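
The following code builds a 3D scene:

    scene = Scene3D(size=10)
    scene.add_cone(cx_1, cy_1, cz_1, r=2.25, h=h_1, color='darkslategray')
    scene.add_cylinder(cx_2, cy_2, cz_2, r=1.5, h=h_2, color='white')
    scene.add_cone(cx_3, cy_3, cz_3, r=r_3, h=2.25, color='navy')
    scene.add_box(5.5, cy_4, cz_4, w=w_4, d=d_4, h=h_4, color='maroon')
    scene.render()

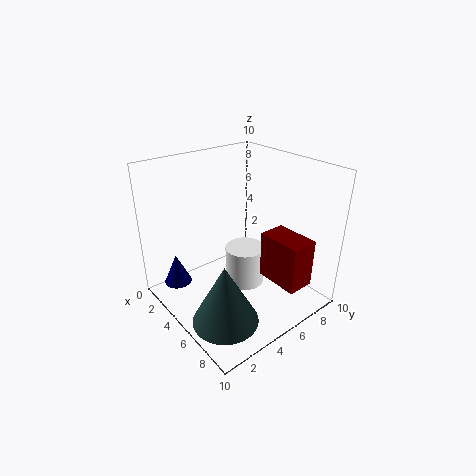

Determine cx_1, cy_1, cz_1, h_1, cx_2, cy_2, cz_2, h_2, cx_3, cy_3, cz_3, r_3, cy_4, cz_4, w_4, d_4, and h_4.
cx_1 = 6.75; cy_1 = 2.5; cz_1 = 0.25; h_1 = 4.25; cx_2 = 4; cy_2 = 6.5; cz_2 = 0.25; h_2 = 3; cx_3 = 1.75; cy_3 = 1.75; cz_3 = 1; r_3 = 1; cy_4 = 6.75; cz_4 = 1.5; w_4 = 3.25; d_4 = 2; h_4 = 3.5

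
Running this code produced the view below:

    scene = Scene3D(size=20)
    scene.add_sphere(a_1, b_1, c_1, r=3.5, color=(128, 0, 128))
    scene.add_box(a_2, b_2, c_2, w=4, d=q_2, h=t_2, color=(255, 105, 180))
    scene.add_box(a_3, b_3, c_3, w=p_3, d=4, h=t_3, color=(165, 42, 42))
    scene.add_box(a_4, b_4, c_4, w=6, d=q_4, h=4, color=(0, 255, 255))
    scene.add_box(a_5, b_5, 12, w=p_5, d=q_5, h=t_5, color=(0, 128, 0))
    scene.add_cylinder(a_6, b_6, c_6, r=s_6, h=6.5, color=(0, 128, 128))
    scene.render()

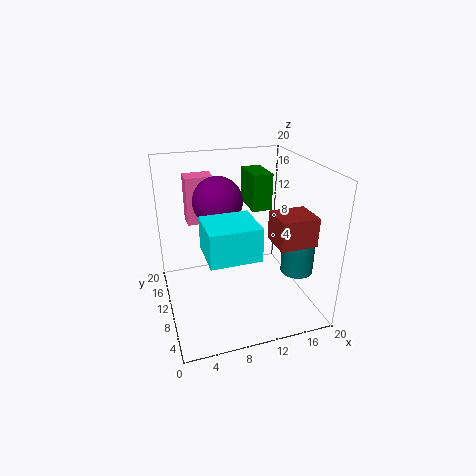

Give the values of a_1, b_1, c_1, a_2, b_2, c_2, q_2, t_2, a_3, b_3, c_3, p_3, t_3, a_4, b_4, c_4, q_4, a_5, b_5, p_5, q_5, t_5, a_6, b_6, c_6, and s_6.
a_1 = 8; b_1 = 13; c_1 = 14.5; a_2 = 4; b_2 = 15; c_2 = 10.5; q_2 = 3; t_2 = 7; a_3 = 12; b_3 = 0.5; c_3 = 12.5; p_3 = 4.5; t_3 = 3.5; a_4 = 4; b_4 = 1; c_4 = 11.5; q_4 = 5.5; a_5 = 13.5; b_5 = 13.5; p_5 = 3; q_5 = 5.5; t_5 = 5.5; a_6 = 15.5; b_6 = 3; c_6 = 8; s_6 = 2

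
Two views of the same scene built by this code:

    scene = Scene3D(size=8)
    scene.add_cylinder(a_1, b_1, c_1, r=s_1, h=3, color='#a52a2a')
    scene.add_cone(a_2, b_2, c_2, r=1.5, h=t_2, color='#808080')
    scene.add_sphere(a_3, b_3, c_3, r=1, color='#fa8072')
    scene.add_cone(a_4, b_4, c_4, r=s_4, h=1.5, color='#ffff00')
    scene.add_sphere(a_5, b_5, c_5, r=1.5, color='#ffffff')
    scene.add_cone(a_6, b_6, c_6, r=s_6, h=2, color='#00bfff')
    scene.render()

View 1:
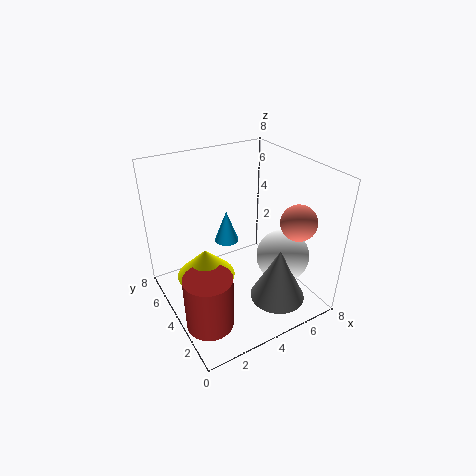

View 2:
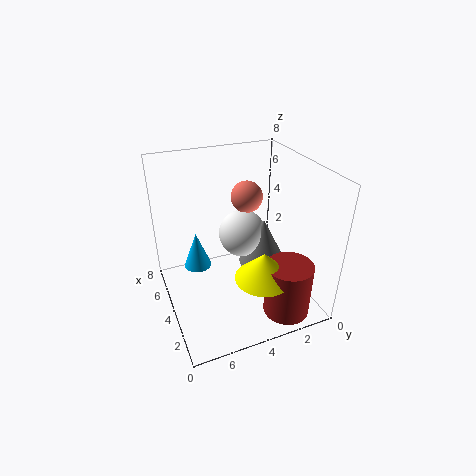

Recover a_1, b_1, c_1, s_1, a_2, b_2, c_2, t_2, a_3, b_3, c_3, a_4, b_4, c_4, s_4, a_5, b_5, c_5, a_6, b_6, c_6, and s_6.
a_1 = 1.25
b_1 = 2.25
c_1 = 0.5
s_1 = 1.25
a_2 = 5.25
b_2 = 1.75
c_2 = 1
t_2 = 3
a_3 = 6.75
b_3 = 2.25
c_3 = 5
a_4 = 1.75
b_4 = 3.5
c_4 = 2.75
s_4 = 1.5
a_5 = 6.25
b_5 = 2.75
c_5 = 2.75
a_6 = 4.5
b_6 = 6.25
c_6 = 2.5
s_6 = 0.75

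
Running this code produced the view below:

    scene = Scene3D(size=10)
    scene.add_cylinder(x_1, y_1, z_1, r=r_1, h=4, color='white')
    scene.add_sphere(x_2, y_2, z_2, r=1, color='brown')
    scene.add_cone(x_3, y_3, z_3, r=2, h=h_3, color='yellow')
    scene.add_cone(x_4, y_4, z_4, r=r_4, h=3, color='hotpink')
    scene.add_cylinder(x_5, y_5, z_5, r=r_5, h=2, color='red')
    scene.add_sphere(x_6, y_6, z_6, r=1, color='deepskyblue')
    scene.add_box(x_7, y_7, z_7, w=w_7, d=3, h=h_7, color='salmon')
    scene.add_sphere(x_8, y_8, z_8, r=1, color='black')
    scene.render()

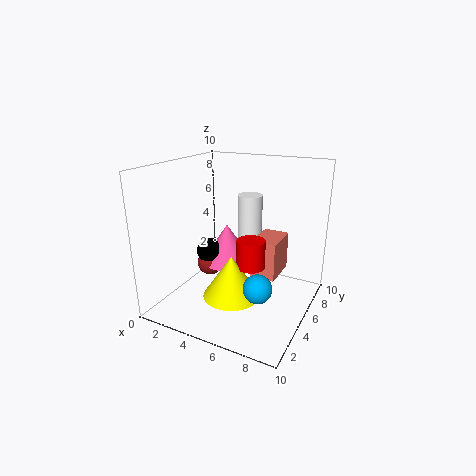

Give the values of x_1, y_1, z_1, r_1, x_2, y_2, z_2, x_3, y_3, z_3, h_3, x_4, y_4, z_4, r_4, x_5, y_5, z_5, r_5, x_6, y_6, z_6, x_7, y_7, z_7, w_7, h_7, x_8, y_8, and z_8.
x_1 = 4; y_1 = 9; z_1 = 3; r_1 = 1; x_2 = 2; y_2 = 6; z_2 = 2; x_3 = 5; y_3 = 4; z_3 = 1; h_3 = 3; x_4 = 3; y_4 = 7; z_4 = 2; r_4 = 2; x_5 = 6; y_5 = 5; z_5 = 3; r_5 = 1; x_6 = 7; y_6 = 4; z_6 = 2; x_7 = 5; y_7 = 7; z_7 = 1; w_7 = 2; h_7 = 3; x_8 = 2; y_8 = 6; z_8 = 3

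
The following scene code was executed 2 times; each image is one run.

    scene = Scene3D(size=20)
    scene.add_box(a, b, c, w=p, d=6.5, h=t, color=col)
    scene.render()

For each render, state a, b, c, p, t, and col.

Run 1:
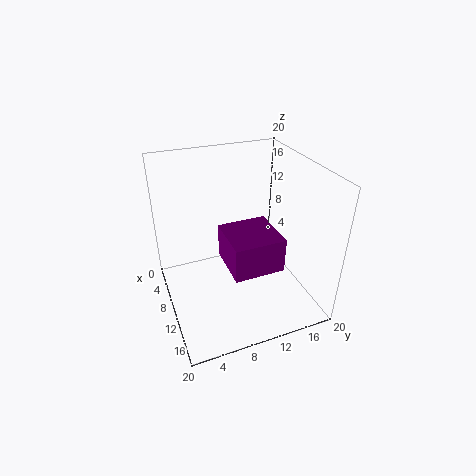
a = 10.5
b = 7
c = 8.5
p = 6.5
t = 4.5
col = 'purple'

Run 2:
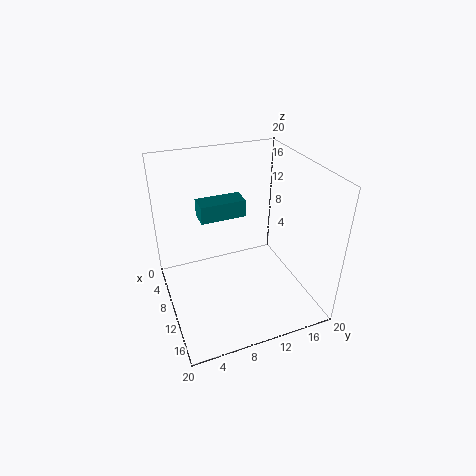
a = 5
b = 5.5
c = 12
p = 3
t = 2.5
col = 'teal'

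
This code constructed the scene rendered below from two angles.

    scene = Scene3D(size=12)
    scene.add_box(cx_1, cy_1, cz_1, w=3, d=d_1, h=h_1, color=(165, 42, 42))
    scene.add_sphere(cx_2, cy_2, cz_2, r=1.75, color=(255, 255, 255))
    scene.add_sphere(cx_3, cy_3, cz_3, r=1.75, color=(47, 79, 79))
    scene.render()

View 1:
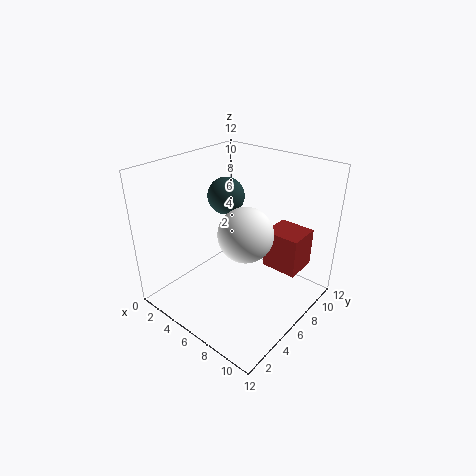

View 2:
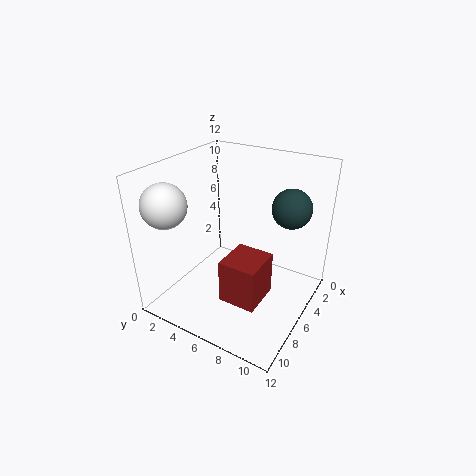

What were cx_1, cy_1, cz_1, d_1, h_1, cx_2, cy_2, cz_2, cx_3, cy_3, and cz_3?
cx_1 = 7.75, cy_1 = 7.25, cz_1 = 3.5, d_1 = 2.75, h_1 = 3.25, cx_2 = 10, cy_2 = 2, cz_2 = 9.5, cx_3 = 2, cy_3 = 9, cz_3 = 7.75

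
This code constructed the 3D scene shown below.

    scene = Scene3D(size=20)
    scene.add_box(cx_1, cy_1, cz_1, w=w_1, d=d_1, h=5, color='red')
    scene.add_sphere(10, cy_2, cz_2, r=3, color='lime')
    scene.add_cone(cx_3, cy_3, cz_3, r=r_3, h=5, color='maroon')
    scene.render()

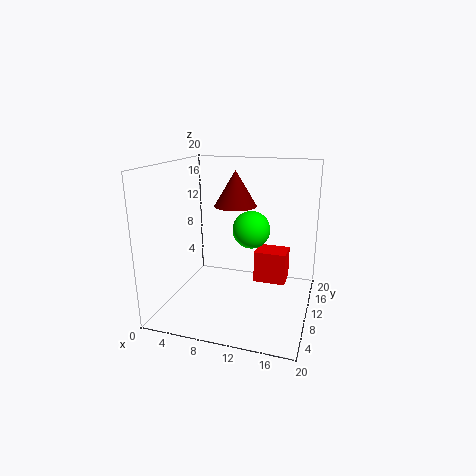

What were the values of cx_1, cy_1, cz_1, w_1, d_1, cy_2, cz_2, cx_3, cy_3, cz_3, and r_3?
cx_1 = 11
cy_1 = 15
cz_1 = 1
w_1 = 5
d_1 = 4
cy_2 = 17
cz_2 = 9
cx_3 = 9
cy_3 = 12
cz_3 = 14
r_3 = 3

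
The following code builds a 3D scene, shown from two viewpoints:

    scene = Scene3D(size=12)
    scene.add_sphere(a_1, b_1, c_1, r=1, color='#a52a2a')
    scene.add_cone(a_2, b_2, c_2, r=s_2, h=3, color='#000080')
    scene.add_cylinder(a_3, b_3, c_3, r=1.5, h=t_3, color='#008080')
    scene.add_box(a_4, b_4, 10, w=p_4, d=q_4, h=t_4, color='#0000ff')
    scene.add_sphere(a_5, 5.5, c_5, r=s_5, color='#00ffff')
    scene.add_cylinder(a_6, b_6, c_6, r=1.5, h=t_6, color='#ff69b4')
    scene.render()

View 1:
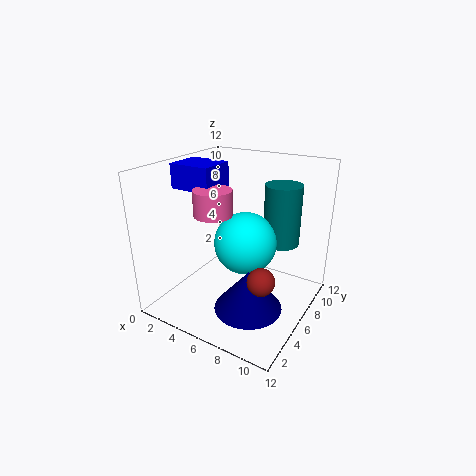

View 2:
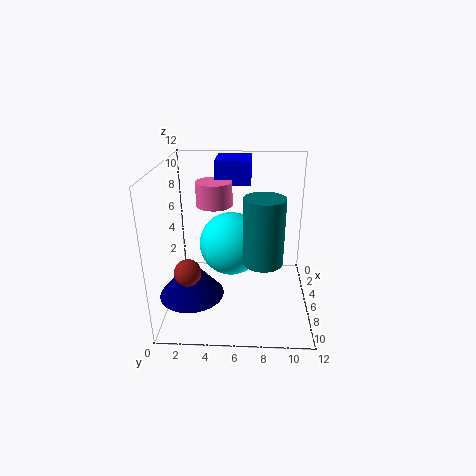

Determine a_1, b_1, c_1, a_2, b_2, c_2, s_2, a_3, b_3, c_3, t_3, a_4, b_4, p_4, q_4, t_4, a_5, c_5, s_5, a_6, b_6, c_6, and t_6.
a_1 = 10
b_1 = 2.5
c_1 = 5
a_2 = 9
b_2 = 2.5
c_2 = 2.5
s_2 = 2.5
a_3 = 9
b_3 = 8
c_3 = 5.5
t_3 = 5
a_4 = 1
b_4 = 4
p_4 = 3.5
q_4 = 3
t_4 = 2
a_5 = 7
c_5 = 6
s_5 = 2.5
a_6 = 5
b_6 = 4
c_6 = 8.5
t_6 = 2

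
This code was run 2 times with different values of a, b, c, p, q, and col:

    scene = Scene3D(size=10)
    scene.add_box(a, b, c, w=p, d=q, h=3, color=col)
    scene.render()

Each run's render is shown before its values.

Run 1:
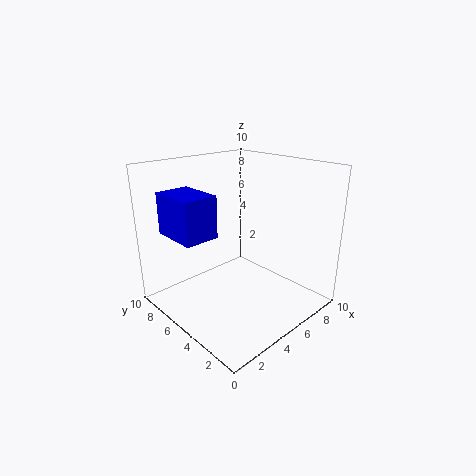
a = 1.5; b = 6; c = 5; p = 2.5; q = 3.5; col = 'blue'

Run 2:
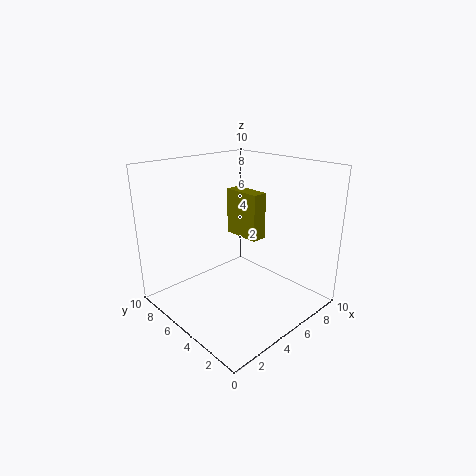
a = 4.5; b = 3; c = 5.5; p = 1; q = 2.5; col = 'olive'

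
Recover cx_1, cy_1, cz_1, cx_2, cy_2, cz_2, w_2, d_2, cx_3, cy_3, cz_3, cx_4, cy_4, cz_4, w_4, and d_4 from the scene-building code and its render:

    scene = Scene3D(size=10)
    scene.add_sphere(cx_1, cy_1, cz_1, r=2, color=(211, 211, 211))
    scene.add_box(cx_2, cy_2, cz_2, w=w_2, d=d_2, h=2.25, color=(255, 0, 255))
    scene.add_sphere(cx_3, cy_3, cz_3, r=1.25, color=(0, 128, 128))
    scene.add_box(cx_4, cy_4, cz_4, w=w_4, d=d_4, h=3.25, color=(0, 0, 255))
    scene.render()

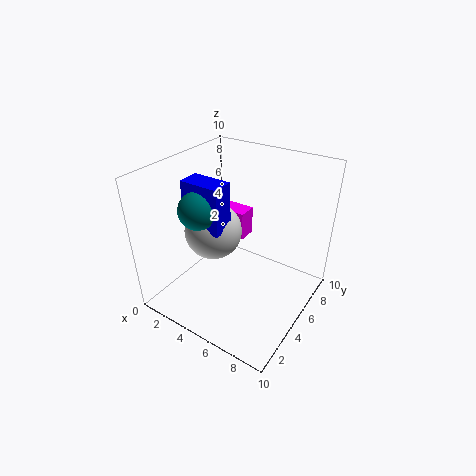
cx_1 = 3.25; cy_1 = 4.5; cz_1 = 5.25; cx_2 = 1; cy_2 = 7.5; cz_2 = 3; w_2 = 2.75; d_2 = 1.5; cx_3 = 3.25; cy_3 = 3; cz_3 = 7.5; cx_4 = 2; cy_4 = 3; cz_4 = 6; w_4 = 2.75; d_4 = 1.5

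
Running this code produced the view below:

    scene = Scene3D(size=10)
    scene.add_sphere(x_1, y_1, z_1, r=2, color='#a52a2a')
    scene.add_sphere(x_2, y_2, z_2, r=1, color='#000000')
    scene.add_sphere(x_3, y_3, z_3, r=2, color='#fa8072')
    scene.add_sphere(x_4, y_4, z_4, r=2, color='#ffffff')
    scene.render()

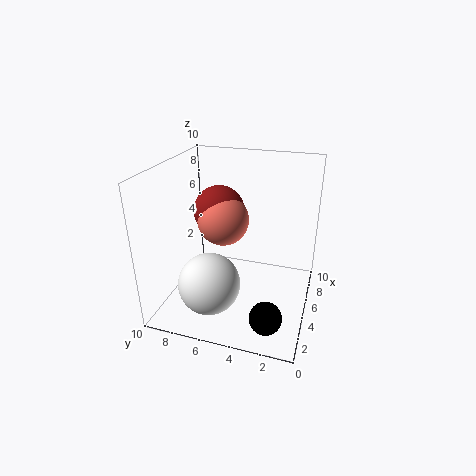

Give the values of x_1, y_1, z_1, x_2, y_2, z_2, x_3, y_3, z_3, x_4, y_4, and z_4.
x_1 = 8
y_1 = 7.5
z_1 = 5.5
x_2 = 1
y_2 = 2
z_2 = 2
x_3 = 7.5
y_3 = 7
z_3 = 5
x_4 = 2
y_4 = 6
z_4 = 3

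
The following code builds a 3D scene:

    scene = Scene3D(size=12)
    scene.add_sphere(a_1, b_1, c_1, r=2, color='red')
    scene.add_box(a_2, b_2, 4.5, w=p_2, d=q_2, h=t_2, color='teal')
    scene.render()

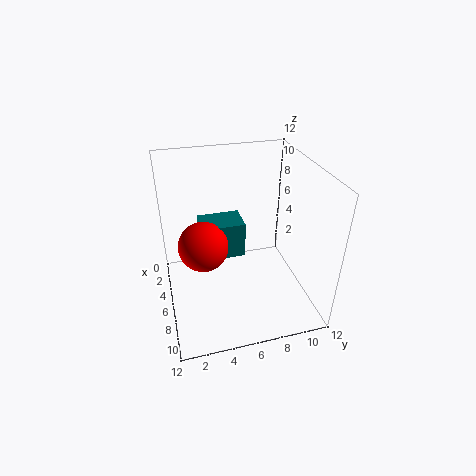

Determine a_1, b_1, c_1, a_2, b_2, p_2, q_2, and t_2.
a_1 = 6.5; b_1 = 3; c_1 = 6; a_2 = 4; b_2 = 3; p_2 = 2.5; q_2 = 3.5; t_2 = 3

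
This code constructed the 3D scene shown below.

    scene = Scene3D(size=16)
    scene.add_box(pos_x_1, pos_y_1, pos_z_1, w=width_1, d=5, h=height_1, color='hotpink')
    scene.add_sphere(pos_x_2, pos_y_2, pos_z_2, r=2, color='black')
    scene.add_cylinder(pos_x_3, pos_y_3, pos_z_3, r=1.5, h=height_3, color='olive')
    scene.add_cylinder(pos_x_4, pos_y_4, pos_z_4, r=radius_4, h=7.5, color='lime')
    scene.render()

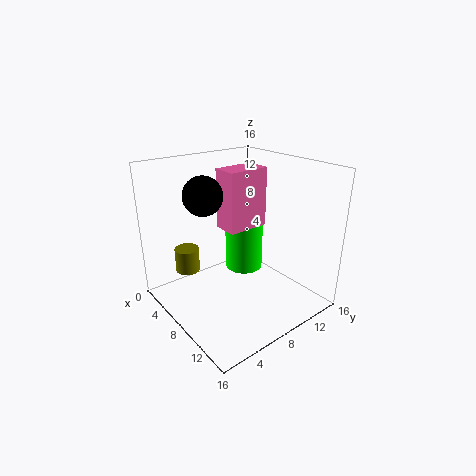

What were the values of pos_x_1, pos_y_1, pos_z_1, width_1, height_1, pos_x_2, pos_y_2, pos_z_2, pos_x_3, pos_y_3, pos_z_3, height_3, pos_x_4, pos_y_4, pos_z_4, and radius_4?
pos_x_1 = 4, pos_y_1 = 8, pos_z_1 = 8, width_1 = 3, height_1 = 7, pos_x_2 = 7.5, pos_y_2 = 4, pos_z_2 = 13.5, pos_x_3 = 1.5, pos_y_3 = 5, pos_z_3 = 2, height_3 = 3, pos_x_4 = 3, pos_y_4 = 13, pos_z_4 = 0.5, radius_4 = 2.5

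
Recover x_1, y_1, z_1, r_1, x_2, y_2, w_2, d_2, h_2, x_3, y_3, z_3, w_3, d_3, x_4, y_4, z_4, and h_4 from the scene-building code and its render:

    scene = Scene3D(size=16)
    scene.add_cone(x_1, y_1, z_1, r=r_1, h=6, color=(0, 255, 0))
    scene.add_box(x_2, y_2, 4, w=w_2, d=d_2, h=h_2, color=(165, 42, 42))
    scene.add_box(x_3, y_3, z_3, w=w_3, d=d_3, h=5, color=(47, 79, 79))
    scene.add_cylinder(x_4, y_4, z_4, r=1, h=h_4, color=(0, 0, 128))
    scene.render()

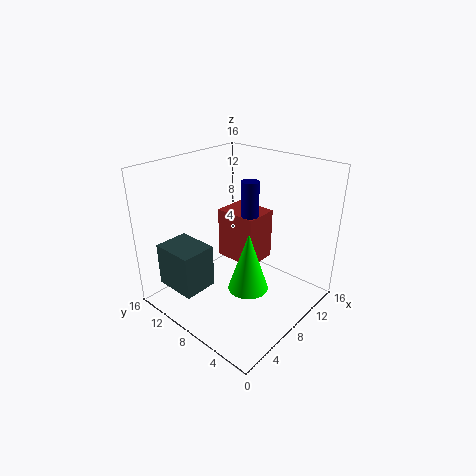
x_1 = 5; y_1 = 4; z_1 = 5; r_1 = 2; x_2 = 9; y_2 = 7; w_2 = 4; d_2 = 5; h_2 = 6; x_3 = 2; y_3 = 10; z_3 = 2; w_3 = 4; d_3 = 5; x_4 = 10; y_4 = 8; z_4 = 9; h_4 = 5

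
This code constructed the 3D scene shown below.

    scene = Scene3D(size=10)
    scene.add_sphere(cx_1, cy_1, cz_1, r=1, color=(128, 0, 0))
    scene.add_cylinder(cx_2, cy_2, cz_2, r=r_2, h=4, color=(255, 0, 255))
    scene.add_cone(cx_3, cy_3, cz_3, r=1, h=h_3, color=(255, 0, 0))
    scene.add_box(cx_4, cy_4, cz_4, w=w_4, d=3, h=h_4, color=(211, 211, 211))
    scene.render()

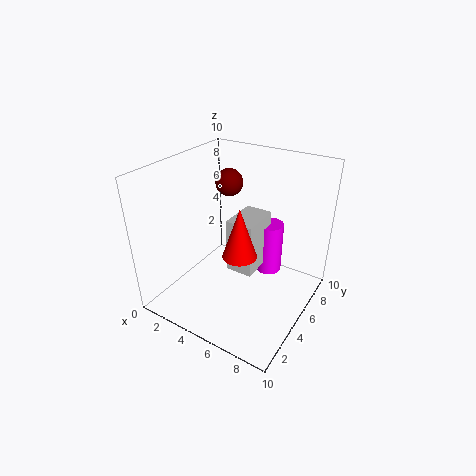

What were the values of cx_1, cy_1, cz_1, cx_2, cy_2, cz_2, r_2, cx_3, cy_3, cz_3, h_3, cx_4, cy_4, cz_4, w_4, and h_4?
cx_1 = 3, cy_1 = 7, cz_1 = 8, cx_2 = 6, cy_2 = 8, cz_2 = 1, r_2 = 1, cx_3 = 7, cy_3 = 2, cz_3 = 6, h_3 = 3, cx_4 = 4, cy_4 = 5, cz_4 = 2, w_4 = 2, h_4 = 4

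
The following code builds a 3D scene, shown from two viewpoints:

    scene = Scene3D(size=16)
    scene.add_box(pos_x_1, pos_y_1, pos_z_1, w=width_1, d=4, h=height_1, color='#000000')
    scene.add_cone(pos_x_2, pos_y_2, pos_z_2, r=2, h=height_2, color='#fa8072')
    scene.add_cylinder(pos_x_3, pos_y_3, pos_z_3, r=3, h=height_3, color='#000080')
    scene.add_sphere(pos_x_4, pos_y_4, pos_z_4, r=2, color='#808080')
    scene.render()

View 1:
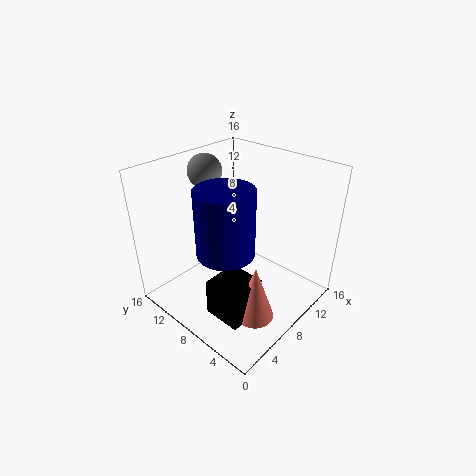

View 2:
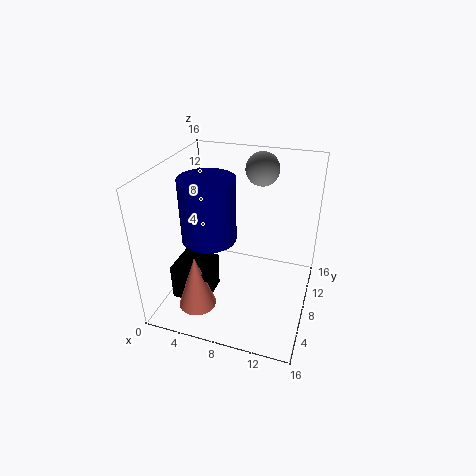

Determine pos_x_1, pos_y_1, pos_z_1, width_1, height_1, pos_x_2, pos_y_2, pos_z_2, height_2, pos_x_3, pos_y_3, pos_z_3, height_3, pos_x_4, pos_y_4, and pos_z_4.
pos_x_1 = 2
pos_y_1 = 3
pos_z_1 = 2
width_1 = 4
height_1 = 4
pos_x_2 = 5
pos_y_2 = 3
pos_z_2 = 2
height_2 = 6
pos_x_3 = 5
pos_y_3 = 7
pos_z_3 = 8
height_3 = 7
pos_x_4 = 9
pos_y_4 = 14
pos_z_4 = 14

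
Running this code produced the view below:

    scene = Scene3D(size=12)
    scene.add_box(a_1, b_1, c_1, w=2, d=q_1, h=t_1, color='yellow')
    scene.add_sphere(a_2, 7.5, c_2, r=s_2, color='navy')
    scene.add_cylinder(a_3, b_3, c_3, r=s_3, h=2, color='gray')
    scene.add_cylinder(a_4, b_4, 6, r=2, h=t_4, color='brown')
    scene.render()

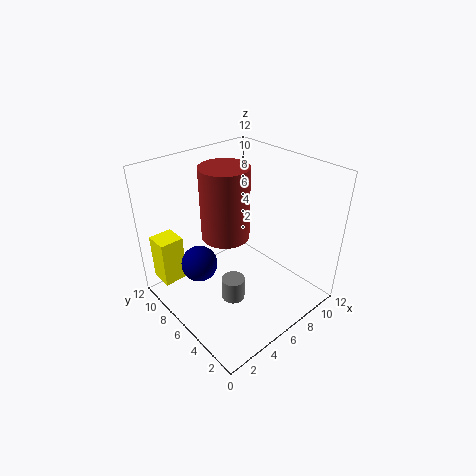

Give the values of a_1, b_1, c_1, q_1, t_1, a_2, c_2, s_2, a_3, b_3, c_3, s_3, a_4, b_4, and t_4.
a_1 = 0.5, b_1 = 9, c_1 = 2, q_1 = 2, t_1 = 4, a_2 = 3, c_2 = 4, s_2 = 1.5, a_3 = 5, b_3 = 5.5, c_3 = 0.5, s_3 = 1, a_4 = 5.5, b_4 = 7, t_4 = 6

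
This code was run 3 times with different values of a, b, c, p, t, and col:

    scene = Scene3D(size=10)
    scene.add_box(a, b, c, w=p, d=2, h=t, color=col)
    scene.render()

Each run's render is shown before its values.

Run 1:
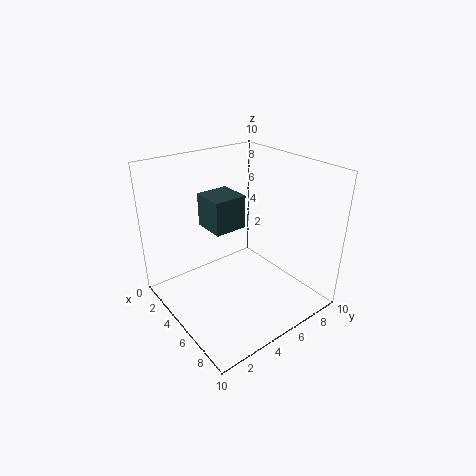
a = 5
b = 2
c = 7
p = 2
t = 2
col = 'darkslategray'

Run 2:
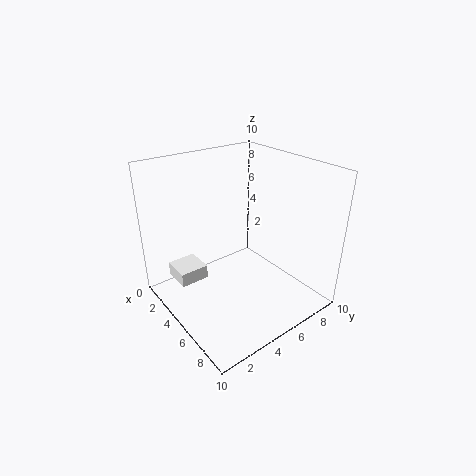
a = 2
b = 1
c = 2
p = 2
t = 1
col = 'white'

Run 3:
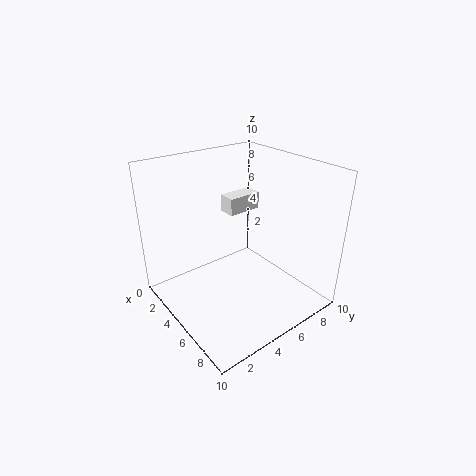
a = 6
b = 3
c = 8
p = 1
t = 1
col = 'white'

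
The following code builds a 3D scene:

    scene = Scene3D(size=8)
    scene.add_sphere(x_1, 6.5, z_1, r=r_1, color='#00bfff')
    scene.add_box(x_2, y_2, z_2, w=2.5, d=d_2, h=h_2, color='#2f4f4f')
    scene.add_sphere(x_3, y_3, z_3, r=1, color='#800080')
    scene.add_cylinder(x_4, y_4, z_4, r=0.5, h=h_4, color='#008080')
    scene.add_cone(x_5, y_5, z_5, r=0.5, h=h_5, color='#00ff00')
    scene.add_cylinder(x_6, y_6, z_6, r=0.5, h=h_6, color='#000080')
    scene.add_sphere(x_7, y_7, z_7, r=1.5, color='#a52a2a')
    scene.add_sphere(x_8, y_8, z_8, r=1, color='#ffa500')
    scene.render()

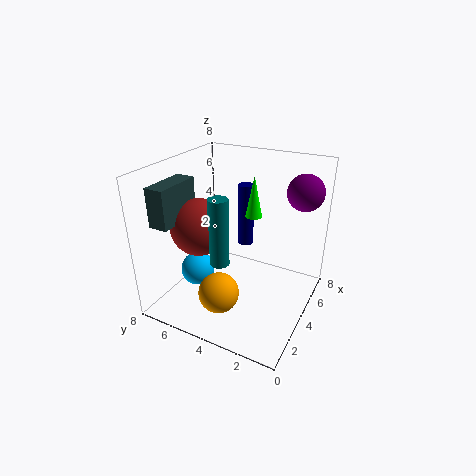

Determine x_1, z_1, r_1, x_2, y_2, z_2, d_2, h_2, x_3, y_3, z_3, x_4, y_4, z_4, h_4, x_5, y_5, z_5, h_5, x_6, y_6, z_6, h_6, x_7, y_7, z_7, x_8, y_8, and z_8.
x_1 = 3.5, z_1 = 1.5, r_1 = 1, x_2 = 0.5, y_2 = 6, z_2 = 5.5, d_2 = 1, h_2 = 2, x_3 = 6, y_3 = 1, z_3 = 6.5, x_4 = 2, y_4 = 4, z_4 = 3.5, h_4 = 3.5, x_5 = 6, y_5 = 4, z_5 = 4.5, h_5 = 2.5, x_6 = 7, y_6 = 5, z_6 = 2, h_6 = 4, x_7 = 2.5, y_7 = 5.5, z_7 = 5, x_8 = 1, y_8 = 3.5, z_8 = 2.5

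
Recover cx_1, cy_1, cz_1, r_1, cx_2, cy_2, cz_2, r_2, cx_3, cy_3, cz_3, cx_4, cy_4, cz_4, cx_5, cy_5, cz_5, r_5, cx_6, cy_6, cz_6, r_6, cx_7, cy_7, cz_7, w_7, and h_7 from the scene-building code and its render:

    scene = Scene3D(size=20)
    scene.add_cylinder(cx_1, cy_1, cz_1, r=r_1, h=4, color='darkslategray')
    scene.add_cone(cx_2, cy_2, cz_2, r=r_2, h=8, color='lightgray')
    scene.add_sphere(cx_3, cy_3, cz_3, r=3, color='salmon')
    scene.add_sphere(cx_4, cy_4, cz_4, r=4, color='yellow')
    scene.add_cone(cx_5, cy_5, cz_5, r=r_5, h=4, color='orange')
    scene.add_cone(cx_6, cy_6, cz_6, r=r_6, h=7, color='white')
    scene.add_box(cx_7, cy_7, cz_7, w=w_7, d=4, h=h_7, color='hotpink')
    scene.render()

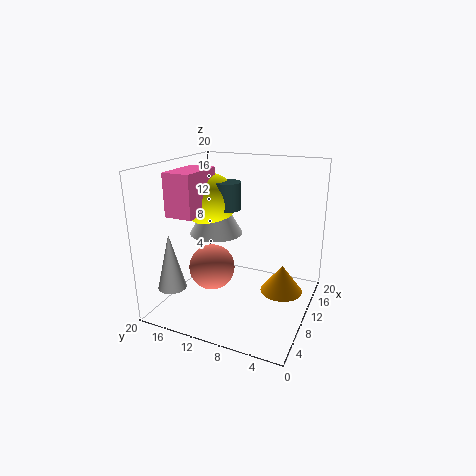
cx_1 = 13
cy_1 = 13
cz_1 = 13
r_1 = 2
cx_2 = 5
cy_2 = 18
cz_2 = 3
r_2 = 2
cx_3 = 6
cy_3 = 12
cz_3 = 7
cx_4 = 13
cy_4 = 16
cz_4 = 14
cx_5 = 12
cy_5 = 4
cz_5 = 2
r_5 = 3
cx_6 = 13
cy_6 = 15
cz_6 = 9
r_6 = 4
cx_7 = 6
cy_7 = 15
cz_7 = 13
w_7 = 7
h_7 = 6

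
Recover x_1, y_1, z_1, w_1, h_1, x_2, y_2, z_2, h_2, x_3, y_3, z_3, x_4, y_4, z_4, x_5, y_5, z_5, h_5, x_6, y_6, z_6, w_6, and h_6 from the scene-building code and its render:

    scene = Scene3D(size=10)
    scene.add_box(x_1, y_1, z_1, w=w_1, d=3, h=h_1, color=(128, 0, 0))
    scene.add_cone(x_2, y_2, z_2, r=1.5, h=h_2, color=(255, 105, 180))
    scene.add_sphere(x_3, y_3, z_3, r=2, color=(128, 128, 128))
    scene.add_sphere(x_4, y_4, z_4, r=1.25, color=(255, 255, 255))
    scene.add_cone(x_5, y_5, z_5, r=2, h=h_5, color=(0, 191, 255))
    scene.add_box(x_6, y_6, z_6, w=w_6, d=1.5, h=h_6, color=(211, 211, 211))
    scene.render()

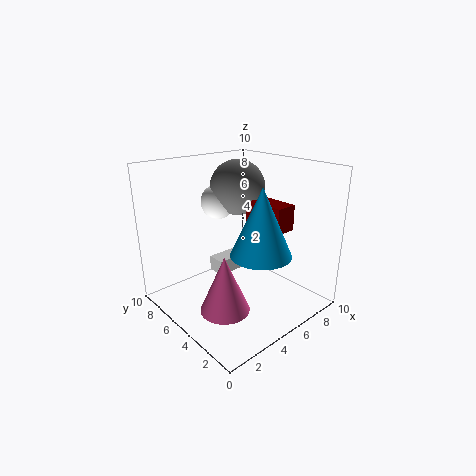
x_1 = 6, y_1 = 2.25, z_1 = 5.75, w_1 = 1.5, h_1 = 1.75, x_2 = 1.75, y_2 = 2.5, z_2 = 2, h_2 = 3.5, x_3 = 6.5, y_3 = 6.75, z_3 = 8, x_4 = 5.25, y_4 = 7.5, z_4 = 7, x_5 = 5, y_5 = 2.75, z_5 = 4.5, h_5 = 4.5, x_6 = 6, y_6 = 8.25, z_6 = 0.25, w_6 = 3, h_6 = 1.25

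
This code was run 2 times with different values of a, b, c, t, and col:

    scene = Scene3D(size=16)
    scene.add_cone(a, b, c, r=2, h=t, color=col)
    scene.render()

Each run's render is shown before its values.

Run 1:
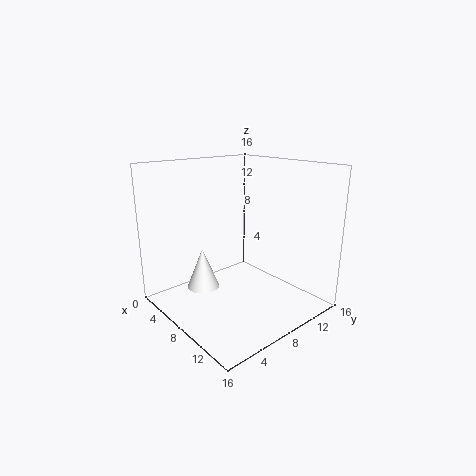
a = 3; b = 6.5; c = 0.5; t = 5; col = 'white'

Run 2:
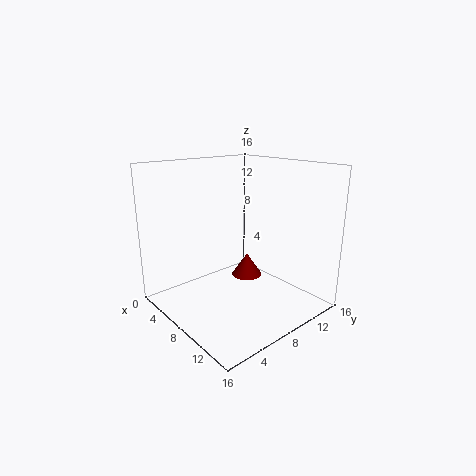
a = 4; b = 13; c = 0.5; t = 3; col = 'maroon'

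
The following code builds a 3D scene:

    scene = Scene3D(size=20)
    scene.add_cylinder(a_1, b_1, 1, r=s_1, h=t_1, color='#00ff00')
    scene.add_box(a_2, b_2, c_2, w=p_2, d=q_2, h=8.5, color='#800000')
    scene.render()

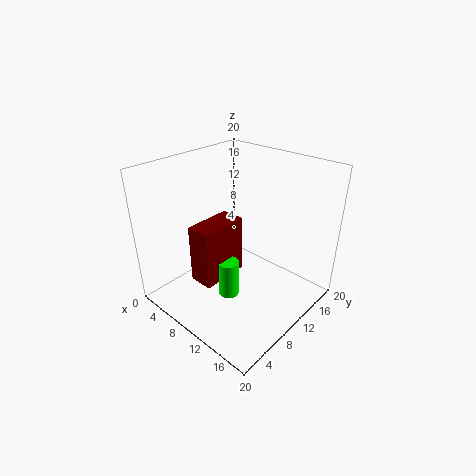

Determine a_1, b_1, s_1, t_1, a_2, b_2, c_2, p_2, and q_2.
a_1 = 9.5, b_1 = 8.5, s_1 = 1.5, t_1 = 5.5, a_2 = 5.5, b_2 = 5, c_2 = 3.5, p_2 = 3.5, q_2 = 7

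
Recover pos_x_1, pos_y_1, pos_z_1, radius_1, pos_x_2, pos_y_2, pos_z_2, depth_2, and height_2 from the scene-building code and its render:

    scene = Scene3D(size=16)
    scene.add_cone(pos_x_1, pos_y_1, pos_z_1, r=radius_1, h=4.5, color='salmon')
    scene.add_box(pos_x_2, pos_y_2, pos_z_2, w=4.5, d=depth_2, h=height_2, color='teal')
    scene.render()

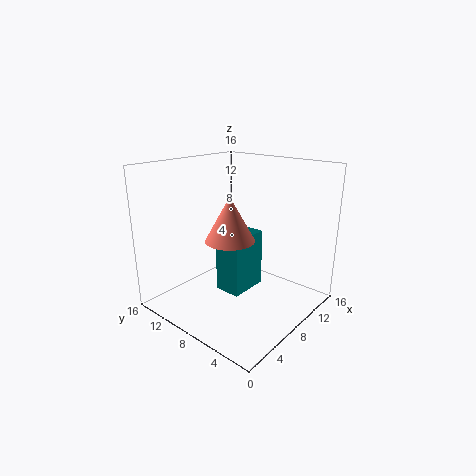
pos_x_1 = 5, pos_y_1 = 6.5, pos_z_1 = 9, radius_1 = 2.5, pos_x_2 = 6, pos_y_2 = 6.5, pos_z_2 = 2, depth_2 = 3, height_2 = 6.5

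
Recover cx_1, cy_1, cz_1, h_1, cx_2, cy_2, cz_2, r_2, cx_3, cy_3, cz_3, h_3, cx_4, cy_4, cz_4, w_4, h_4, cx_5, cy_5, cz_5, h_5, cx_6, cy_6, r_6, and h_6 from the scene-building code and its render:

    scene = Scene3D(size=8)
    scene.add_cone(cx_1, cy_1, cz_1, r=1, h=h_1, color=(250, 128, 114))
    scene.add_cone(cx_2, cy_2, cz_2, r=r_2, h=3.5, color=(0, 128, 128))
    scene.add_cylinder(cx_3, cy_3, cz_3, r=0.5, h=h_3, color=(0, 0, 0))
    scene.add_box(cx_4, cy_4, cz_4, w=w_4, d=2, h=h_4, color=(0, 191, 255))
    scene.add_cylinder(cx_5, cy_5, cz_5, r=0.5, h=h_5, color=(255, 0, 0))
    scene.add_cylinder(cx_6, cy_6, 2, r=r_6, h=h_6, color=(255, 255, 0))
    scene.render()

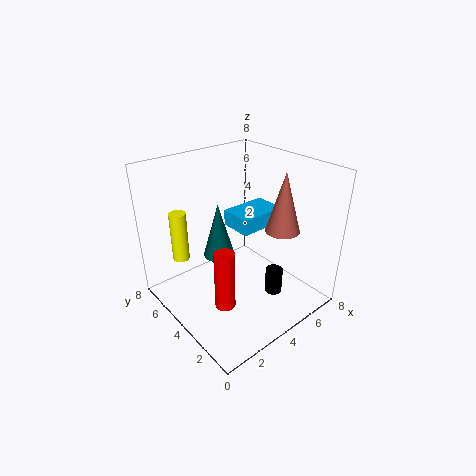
cx_1 = 6.5, cy_1 = 3, cz_1 = 4, h_1 = 3.5, cx_2 = 4.5, cy_2 = 6.5, cz_2 = 1.5, r_2 = 1, cx_3 = 5.5, cy_3 = 2.5, cz_3 = 0.5, h_3 = 1.5, cx_4 = 5, cy_4 = 4.5, cz_4 = 3.5, w_4 = 3, h_4 = 1, cx_5 = 1.5, cy_5 = 2, cz_5 = 2, h_5 = 3, cx_6 = 2, cy_6 = 7, r_6 = 0.5, h_6 = 3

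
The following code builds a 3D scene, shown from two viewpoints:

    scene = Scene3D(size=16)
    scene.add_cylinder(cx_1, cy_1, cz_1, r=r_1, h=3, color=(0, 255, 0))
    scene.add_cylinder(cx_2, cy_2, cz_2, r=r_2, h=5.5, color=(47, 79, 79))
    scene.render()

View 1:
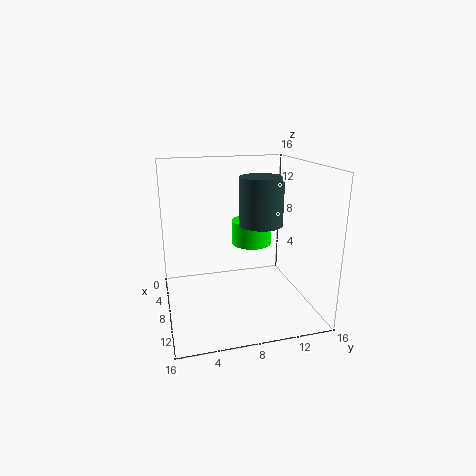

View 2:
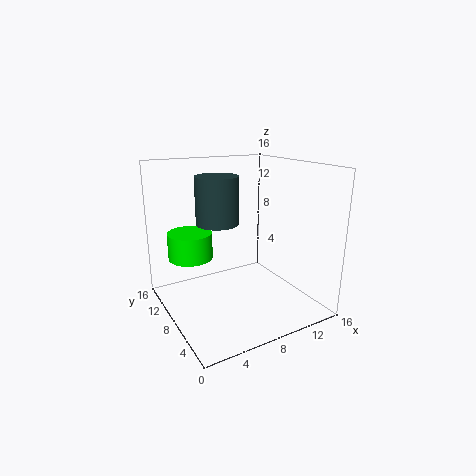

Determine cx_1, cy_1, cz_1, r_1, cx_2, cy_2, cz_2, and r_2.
cx_1 = 3.5, cy_1 = 11, cz_1 = 5.5, r_1 = 2.5, cx_2 = 7, cy_2 = 11, cz_2 = 9, r_2 = 2.5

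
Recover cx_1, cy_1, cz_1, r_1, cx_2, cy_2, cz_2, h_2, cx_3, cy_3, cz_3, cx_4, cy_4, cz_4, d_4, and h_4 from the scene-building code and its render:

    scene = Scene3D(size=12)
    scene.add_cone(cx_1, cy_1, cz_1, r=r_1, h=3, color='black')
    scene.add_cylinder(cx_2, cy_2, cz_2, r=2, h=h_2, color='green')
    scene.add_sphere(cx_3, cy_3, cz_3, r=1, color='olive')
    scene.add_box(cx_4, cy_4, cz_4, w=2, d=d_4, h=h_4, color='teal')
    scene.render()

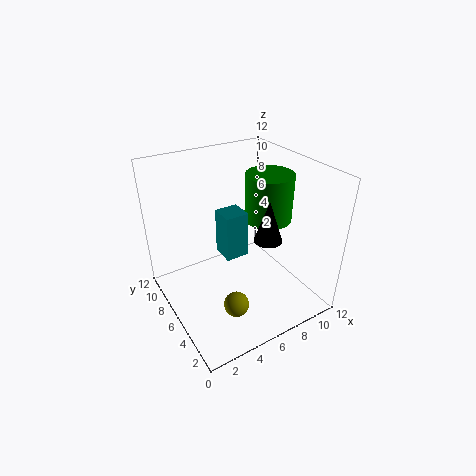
cx_1 = 6; cy_1 = 2; cz_1 = 8; r_1 = 1; cx_2 = 9; cy_2 = 6; cz_2 = 7; h_2 = 4; cx_3 = 4; cy_3 = 3; cz_3 = 2; cx_4 = 5; cy_4 = 6; cz_4 = 4; d_4 = 2; h_4 = 4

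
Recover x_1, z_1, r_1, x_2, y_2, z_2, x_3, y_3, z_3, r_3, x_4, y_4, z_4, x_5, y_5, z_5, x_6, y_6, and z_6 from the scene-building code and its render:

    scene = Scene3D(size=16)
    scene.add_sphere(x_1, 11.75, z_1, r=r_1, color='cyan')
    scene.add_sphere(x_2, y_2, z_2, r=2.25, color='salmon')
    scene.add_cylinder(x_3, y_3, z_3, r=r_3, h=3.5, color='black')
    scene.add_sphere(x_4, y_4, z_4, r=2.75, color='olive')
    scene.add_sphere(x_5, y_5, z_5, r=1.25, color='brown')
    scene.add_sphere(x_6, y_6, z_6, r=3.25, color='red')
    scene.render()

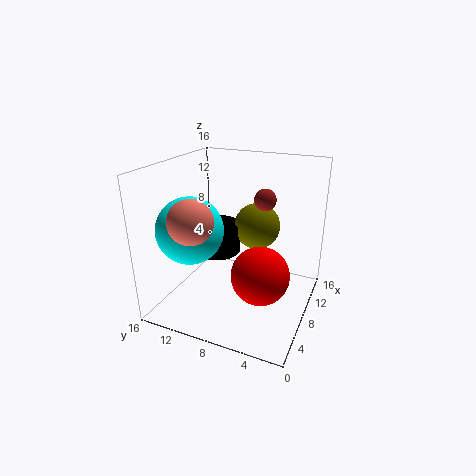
x_1 = 4.25
z_1 = 9.75
r_1 = 3.5
x_2 = 2.5
y_2 = 10.5
z_2 = 11.5
x_3 = 9.75
y_3 = 11.5
z_3 = 5
r_3 = 2.75
x_4 = 12
y_4 = 7.25
z_4 = 8
x_5 = 11
y_5 = 6
z_5 = 11.75
x_6 = 7.25
y_6 = 5
z_6 = 4.25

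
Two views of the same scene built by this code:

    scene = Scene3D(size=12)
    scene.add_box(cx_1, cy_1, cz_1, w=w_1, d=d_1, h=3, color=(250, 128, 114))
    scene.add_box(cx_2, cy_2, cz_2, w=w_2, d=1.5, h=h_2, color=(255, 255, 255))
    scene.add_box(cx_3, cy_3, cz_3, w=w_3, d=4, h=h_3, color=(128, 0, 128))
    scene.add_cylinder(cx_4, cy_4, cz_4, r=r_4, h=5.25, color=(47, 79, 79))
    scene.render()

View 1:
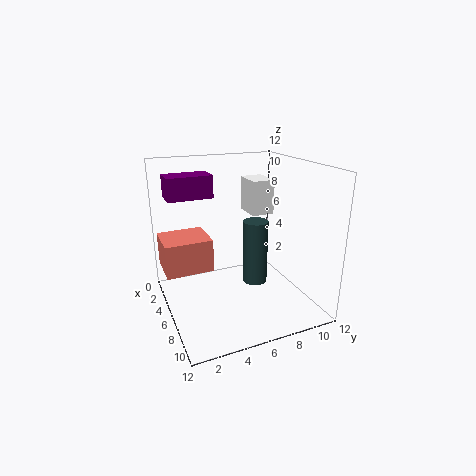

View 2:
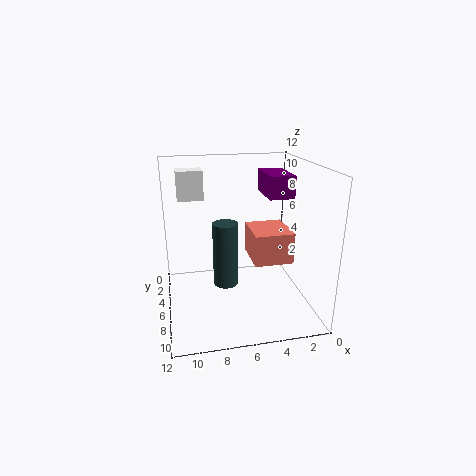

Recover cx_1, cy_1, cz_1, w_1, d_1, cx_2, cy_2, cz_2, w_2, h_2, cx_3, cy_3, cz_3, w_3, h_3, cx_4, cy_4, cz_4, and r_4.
cx_1 = 0.25
cy_1 = 0.25
cz_1 = 2.25
w_1 = 3.75
d_1 = 4.25
cx_2 = 8.75
cy_2 = 5
cz_2 = 9.5
w_2 = 2
h_2 = 2.25
cx_3 = 0.75
cy_3 = 1
cz_3 = 8.75
w_3 = 2.25
h_3 = 2
cx_4 = 7.25
cy_4 = 7
cz_4 = 2.5
r_4 = 1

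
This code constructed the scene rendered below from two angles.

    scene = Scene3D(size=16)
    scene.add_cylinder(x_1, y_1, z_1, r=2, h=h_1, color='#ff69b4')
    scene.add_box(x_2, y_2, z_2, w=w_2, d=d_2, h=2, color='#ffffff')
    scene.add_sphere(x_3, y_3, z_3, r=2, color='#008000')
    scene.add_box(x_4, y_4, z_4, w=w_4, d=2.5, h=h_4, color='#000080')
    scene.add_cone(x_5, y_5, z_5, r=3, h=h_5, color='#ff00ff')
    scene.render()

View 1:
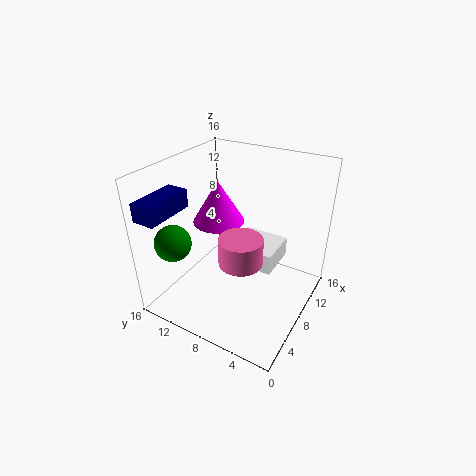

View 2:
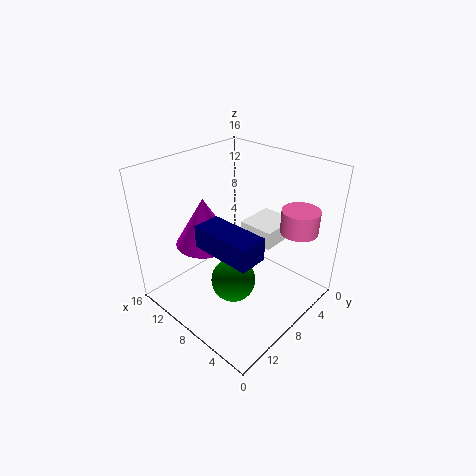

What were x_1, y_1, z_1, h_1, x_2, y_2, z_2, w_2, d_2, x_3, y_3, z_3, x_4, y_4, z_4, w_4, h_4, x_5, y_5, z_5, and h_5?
x_1 = 2.5; y_1 = 4.5; z_1 = 9.5; h_1 = 2.5; x_2 = 4.5; y_2 = 2.5; z_2 = 7.5; w_2 = 4; d_2 = 4.5; x_3 = 3.5; y_3 = 13.5; z_3 = 8; x_4 = 0.5; y_4 = 13; z_4 = 11.5; w_4 = 5.5; h_4 = 2; x_5 = 9.5; y_5 = 11.5; z_5 = 8.5; h_5 = 5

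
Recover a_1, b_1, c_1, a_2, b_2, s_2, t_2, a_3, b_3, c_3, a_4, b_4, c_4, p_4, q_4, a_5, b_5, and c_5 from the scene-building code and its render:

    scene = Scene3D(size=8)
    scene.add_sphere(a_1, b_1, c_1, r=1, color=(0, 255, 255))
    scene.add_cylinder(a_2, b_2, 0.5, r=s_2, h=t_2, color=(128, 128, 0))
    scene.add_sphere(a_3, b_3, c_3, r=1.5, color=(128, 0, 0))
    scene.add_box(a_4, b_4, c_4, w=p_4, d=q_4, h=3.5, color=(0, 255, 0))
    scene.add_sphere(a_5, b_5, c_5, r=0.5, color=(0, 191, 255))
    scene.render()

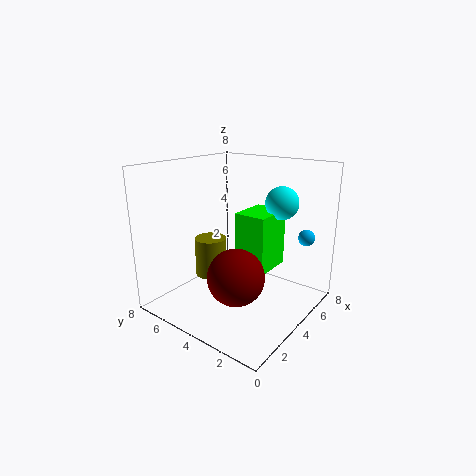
a_1 = 7, b_1 = 3, c_1 = 5.5, a_2 = 5, b_2 = 7, s_2 = 1, t_2 = 2.5, a_3 = 2.5, b_3 = 3, c_3 = 2.5, a_4 = 5, b_4 = 3, c_4 = 1.5, p_4 = 2.5, q_4 = 2, a_5 = 7.5, b_5 = 1.5, c_5 = 3.5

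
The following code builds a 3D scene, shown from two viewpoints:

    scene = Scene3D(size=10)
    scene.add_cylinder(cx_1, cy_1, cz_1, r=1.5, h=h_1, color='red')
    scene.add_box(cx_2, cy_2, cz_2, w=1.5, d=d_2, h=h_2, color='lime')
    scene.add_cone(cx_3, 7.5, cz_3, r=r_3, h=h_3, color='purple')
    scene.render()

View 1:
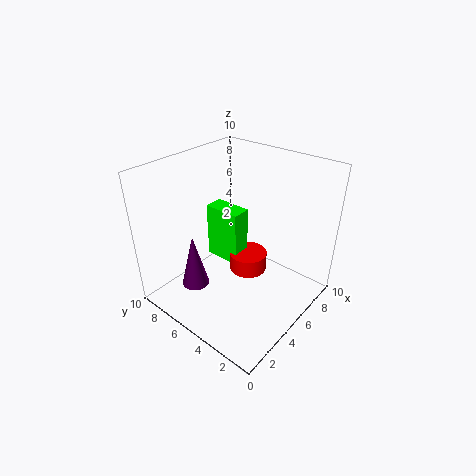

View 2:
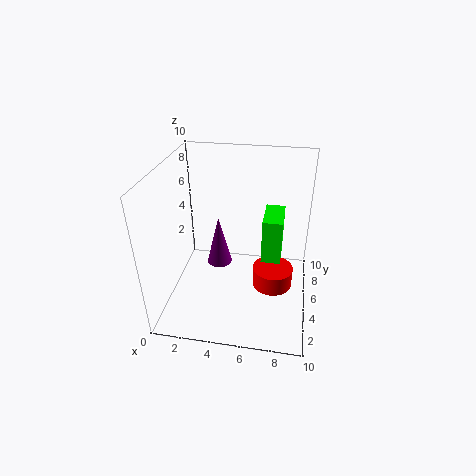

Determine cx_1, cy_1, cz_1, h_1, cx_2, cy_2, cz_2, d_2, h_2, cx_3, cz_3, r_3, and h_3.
cx_1 = 7.5, cy_1 = 6, cz_1 = 0.5, h_1 = 1.5, cx_2 = 6.5, cy_2 = 6.5, cz_2 = 1, d_2 = 3, h_2 = 4.5, cx_3 = 3, cz_3 = 1, r_3 = 1, h_3 = 4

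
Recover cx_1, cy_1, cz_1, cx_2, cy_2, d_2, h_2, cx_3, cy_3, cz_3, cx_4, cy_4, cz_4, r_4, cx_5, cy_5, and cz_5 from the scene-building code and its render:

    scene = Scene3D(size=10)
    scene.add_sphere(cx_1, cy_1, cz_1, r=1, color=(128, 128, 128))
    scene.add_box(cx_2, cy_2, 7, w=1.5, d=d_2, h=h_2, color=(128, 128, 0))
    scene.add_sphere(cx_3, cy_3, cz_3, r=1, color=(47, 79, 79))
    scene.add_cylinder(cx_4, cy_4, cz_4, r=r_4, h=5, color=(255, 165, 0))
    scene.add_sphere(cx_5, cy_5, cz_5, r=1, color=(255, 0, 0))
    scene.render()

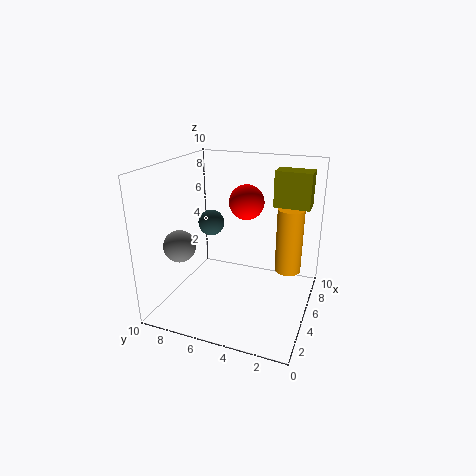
cx_1 = 1.5
cy_1 = 7.5
cz_1 = 5.5
cx_2 = 6.5
cy_2 = 0.5
d_2 = 2.5
h_2 = 2.5
cx_3 = 7
cy_3 = 8
cz_3 = 5
cx_4 = 8
cy_4 = 2
cz_4 = 1.5
r_4 = 1
cx_5 = 2.5
cy_5 = 3.5
cz_5 = 8.5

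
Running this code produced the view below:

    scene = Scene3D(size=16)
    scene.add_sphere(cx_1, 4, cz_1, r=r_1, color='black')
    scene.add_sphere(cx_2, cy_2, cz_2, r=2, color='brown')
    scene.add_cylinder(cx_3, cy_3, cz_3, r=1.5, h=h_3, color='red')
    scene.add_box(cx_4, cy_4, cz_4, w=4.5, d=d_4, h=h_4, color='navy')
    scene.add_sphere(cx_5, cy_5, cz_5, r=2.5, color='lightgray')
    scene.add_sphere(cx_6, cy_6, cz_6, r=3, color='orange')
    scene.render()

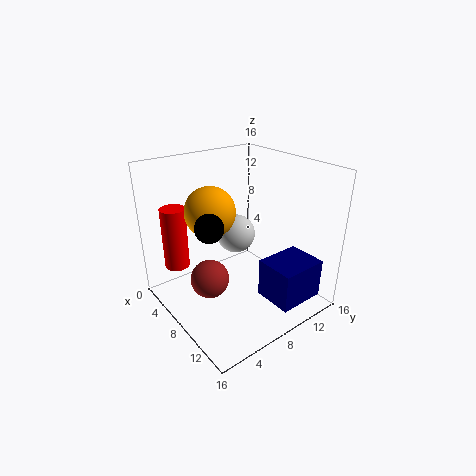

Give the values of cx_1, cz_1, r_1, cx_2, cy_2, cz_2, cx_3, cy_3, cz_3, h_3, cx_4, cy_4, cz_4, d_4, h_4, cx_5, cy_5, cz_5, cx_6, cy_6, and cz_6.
cx_1 = 8.5
cz_1 = 10.5
r_1 = 1.5
cx_2 = 9
cy_2 = 3.5
cz_2 = 5
cx_3 = 1.5
cy_3 = 3.5
cz_3 = 3
h_3 = 7.5
cx_4 = 10
cy_4 = 9.5
cz_4 = 1
d_4 = 5.5
h_4 = 4.5
cx_5 = 3
cy_5 = 11.5
cz_5 = 5.5
cx_6 = 4
cy_6 = 7
cz_6 = 10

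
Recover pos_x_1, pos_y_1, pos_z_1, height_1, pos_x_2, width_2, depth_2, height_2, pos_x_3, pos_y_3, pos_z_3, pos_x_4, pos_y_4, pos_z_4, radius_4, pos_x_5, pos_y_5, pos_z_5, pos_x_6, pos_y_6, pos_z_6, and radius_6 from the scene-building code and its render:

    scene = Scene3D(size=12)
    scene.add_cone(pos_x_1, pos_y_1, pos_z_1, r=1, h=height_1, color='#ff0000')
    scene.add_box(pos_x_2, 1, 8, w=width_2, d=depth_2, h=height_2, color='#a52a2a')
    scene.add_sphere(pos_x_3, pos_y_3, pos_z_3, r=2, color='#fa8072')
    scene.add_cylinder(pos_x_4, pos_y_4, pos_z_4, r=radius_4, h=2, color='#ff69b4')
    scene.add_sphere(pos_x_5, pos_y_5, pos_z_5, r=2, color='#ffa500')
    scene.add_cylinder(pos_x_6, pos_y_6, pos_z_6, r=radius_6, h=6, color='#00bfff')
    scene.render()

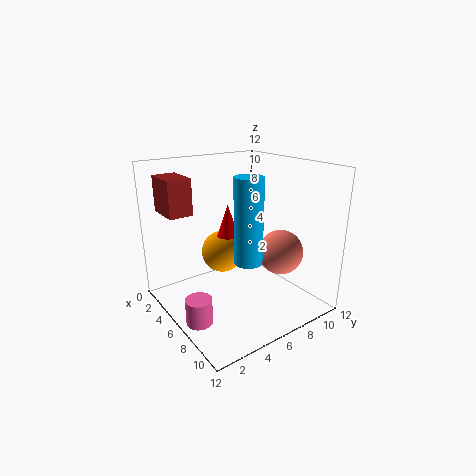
pos_x_1 = 3
pos_y_1 = 7
pos_z_1 = 5
height_1 = 3
pos_x_2 = 1
width_2 = 3
depth_2 = 2
height_2 = 3
pos_x_3 = 7
pos_y_3 = 10
pos_z_3 = 4
pos_x_4 = 8
pos_y_4 = 1
pos_z_4 = 1
radius_4 = 1
pos_x_5 = 2
pos_y_5 = 7
pos_z_5 = 3
pos_x_6 = 10
pos_y_6 = 4
pos_z_6 = 6
radius_6 = 1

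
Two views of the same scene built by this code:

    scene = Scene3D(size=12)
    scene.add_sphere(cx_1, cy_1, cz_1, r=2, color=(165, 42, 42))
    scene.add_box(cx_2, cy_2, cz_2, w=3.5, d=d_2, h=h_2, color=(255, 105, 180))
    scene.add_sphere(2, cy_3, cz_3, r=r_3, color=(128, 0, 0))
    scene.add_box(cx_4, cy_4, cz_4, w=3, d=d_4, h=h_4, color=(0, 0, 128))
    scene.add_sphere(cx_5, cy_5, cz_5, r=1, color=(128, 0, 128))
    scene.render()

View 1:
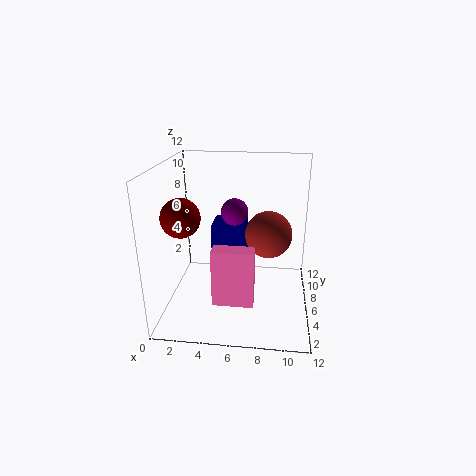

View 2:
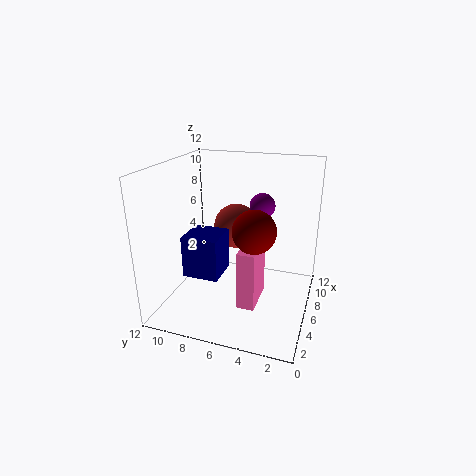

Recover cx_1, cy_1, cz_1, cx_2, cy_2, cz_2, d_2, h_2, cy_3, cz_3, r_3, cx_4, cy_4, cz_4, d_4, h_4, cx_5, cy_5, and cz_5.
cx_1 = 8.5, cy_1 = 7, cz_1 = 6, cx_2 = 4, cy_2 = 4, cz_2 = 0.5, d_2 = 1.5, h_2 = 5, cy_3 = 3.5, cz_3 = 8.5, r_3 = 1.5, cx_4 = 3.5, cy_4 = 7, cz_4 = 3, d_4 = 3, h_4 = 3.5, cx_5 = 6, cy_5 = 4, cz_5 = 9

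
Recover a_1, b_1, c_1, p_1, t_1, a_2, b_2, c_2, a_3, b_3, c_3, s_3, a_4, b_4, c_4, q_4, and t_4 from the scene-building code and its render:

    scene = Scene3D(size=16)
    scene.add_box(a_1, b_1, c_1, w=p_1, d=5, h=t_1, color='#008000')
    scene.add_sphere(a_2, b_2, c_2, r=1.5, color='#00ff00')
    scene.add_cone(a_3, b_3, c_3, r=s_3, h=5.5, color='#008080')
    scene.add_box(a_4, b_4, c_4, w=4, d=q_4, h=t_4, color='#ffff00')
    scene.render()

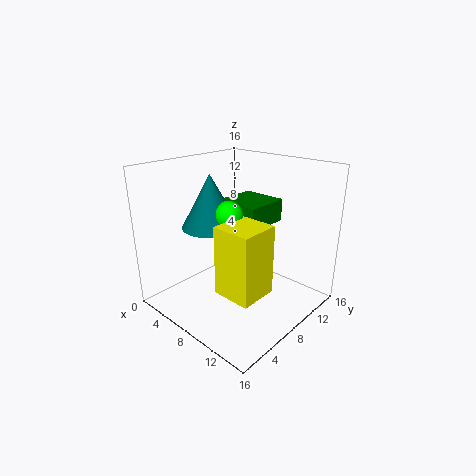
a_1 = 5.5, b_1 = 7.5, c_1 = 9.5, p_1 = 5, t_1 = 2.5, a_2 = 9, b_2 = 5.5, c_2 = 11.5, a_3 = 7, b_3 = 5, c_3 = 10, s_3 = 3, a_4 = 10, b_4 = 2.5, c_4 = 4.5, q_4 = 4, t_4 = 7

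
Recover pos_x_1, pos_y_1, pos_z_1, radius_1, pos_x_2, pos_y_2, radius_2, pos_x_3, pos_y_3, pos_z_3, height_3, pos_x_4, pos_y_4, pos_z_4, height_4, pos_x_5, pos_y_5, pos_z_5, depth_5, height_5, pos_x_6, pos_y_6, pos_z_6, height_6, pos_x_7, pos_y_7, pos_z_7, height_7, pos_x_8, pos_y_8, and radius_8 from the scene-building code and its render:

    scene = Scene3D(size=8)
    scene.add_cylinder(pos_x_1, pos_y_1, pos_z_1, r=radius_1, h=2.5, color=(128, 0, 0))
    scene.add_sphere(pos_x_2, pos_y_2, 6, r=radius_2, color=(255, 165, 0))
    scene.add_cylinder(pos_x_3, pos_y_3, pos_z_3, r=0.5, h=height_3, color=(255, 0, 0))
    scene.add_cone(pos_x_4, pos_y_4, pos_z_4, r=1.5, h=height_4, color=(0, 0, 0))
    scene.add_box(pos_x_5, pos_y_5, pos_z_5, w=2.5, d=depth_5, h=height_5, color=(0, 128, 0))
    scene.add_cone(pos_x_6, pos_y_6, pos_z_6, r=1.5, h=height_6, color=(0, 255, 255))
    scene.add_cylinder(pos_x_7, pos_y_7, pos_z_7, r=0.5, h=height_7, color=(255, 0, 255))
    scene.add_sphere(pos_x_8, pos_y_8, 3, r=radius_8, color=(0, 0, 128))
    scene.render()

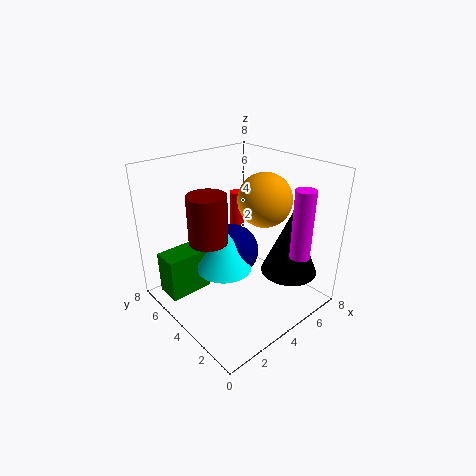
pos_x_1 = 2, pos_y_1 = 4, pos_z_1 = 4.5, radius_1 = 1, pos_x_2 = 5.5, pos_y_2 = 3.5, radius_2 = 1.5, pos_x_3 = 7, pos_y_3 = 7.5, pos_z_3 = 1, height_3 = 4, pos_x_4 = 5.5, pos_y_4 = 1.5, pos_z_4 = 2.5, height_4 = 3.5, pos_x_5 = 0.5, pos_y_5 = 5.5, pos_z_5 = 0.5, depth_5 = 1.5, height_5 = 2.5, pos_x_6 = 3, pos_y_6 = 4, pos_z_6 = 2.5, height_6 = 2.5, pos_x_7 = 5, pos_y_7 = 0.5, pos_z_7 = 4, height_7 = 3.5, pos_x_8 = 4, pos_y_8 = 4.5, radius_8 = 1.5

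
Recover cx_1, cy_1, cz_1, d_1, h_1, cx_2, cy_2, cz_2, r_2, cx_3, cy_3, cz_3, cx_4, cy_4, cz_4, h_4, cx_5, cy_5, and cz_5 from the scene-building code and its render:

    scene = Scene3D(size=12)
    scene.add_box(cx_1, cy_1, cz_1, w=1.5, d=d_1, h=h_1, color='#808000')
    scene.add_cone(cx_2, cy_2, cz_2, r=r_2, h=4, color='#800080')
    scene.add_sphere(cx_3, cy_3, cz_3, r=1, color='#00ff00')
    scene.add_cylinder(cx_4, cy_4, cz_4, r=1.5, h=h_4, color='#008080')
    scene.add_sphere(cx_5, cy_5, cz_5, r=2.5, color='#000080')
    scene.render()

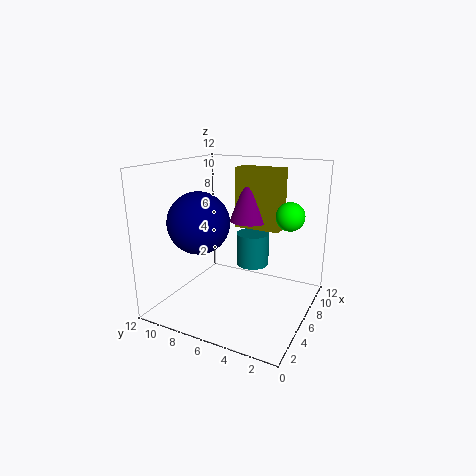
cx_1 = 4.5, cy_1 = 2, cz_1 = 7.5, d_1 = 3.5, h_1 = 4.5, cx_2 = 5, cy_2 = 4.5, cz_2 = 8, r_2 = 1.5, cx_3 = 4, cy_3 = 1, cz_3 = 9, cx_4 = 9, cy_4 = 6, cz_4 = 2.5, h_4 = 3, cx_5 = 4, cy_5 = 8.5, cz_5 = 7.5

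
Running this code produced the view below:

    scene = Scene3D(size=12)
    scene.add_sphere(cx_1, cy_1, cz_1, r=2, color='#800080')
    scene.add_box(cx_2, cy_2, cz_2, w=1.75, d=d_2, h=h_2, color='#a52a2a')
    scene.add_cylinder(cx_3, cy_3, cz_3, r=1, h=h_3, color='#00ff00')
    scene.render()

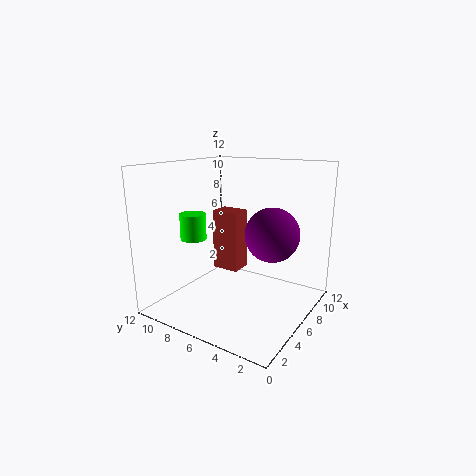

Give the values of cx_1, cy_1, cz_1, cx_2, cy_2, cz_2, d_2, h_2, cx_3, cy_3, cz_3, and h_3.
cx_1 = 4.75, cy_1 = 2.25, cz_1 = 7.25, cx_2 = 5.25, cy_2 = 5.75, cz_2 = 3.25, d_2 = 2.25, h_2 = 5, cx_3 = 2.75, cy_3 = 8, cz_3 = 6.5, h_3 = 2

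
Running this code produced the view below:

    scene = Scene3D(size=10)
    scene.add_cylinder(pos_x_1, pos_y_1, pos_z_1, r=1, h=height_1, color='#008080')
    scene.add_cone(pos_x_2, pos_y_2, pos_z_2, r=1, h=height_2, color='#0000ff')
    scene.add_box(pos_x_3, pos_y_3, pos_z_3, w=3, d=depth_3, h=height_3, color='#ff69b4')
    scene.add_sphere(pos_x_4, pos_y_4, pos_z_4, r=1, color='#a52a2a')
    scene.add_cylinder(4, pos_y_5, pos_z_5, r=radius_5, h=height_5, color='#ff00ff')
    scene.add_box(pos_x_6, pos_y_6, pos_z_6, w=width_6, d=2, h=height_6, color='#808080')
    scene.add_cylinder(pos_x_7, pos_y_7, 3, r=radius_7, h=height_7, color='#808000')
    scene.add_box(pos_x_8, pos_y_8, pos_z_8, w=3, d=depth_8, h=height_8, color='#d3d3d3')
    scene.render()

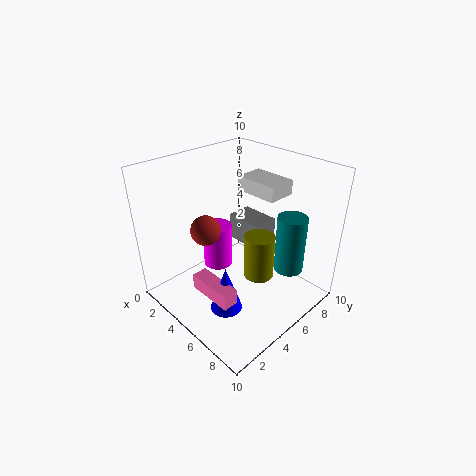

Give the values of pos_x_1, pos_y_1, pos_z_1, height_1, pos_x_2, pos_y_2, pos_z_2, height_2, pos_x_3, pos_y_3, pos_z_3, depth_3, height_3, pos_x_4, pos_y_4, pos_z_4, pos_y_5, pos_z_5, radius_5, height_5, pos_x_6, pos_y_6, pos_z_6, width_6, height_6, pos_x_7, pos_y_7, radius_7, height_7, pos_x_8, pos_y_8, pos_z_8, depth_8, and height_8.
pos_x_1 = 8; pos_y_1 = 7; pos_z_1 = 3; height_1 = 4; pos_x_2 = 7; pos_y_2 = 2; pos_z_2 = 2; height_2 = 3; pos_x_3 = 5; pos_y_3 = 1; pos_z_3 = 3; depth_3 = 1; height_3 = 1; pos_x_4 = 4; pos_y_4 = 3; pos_z_4 = 6; pos_y_5 = 4; pos_z_5 = 3; radius_5 = 1; height_5 = 3; pos_x_6 = 2; pos_y_6 = 7; pos_z_6 = 3; width_6 = 3; height_6 = 2; pos_x_7 = 7; pos_y_7 = 5; radius_7 = 1; height_7 = 3; pos_x_8 = 4; pos_y_8 = 6; pos_z_8 = 8; depth_8 = 2; height_8 = 1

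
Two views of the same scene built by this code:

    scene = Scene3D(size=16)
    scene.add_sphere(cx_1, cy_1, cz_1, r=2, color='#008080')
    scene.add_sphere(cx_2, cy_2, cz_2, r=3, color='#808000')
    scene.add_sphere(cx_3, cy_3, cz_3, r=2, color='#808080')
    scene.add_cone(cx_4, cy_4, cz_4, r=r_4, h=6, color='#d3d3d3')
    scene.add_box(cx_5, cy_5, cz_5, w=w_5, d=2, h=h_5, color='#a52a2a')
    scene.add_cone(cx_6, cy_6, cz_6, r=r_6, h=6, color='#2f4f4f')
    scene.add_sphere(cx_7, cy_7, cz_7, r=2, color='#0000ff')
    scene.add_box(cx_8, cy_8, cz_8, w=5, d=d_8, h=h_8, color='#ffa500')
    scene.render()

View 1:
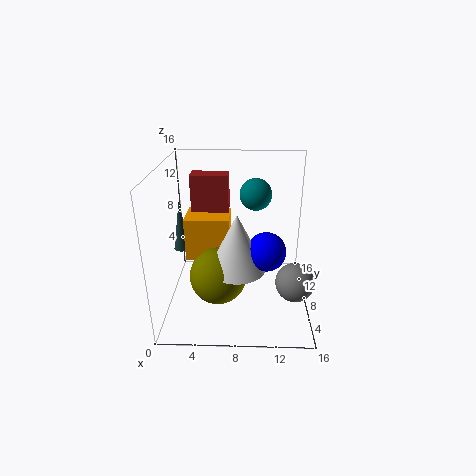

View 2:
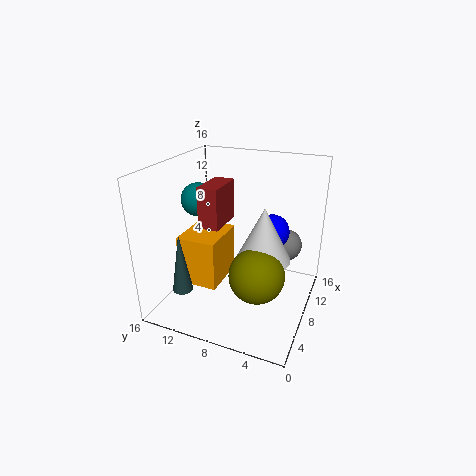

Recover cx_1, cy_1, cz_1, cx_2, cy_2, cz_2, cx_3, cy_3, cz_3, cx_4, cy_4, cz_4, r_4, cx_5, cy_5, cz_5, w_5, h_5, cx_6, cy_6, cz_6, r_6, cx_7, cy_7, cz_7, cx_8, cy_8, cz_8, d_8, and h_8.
cx_1 = 10, cy_1 = 14, cz_1 = 11, cx_2 = 6, cy_2 = 5, cz_2 = 5, cx_3 = 14, cy_3 = 4, cz_3 = 5, cx_4 = 8, cy_4 = 5, cz_4 = 6, r_4 = 3, cx_5 = 3, cy_5 = 8, cz_5 = 11, w_5 = 4, h_5 = 4, cx_6 = 1, cy_6 = 11, cz_6 = 5, r_6 = 1, cx_7 = 11, cy_7 = 5, cz_7 = 8, cx_8 = 2, cy_8 = 8, cz_8 = 5, d_8 = 4, h_8 = 5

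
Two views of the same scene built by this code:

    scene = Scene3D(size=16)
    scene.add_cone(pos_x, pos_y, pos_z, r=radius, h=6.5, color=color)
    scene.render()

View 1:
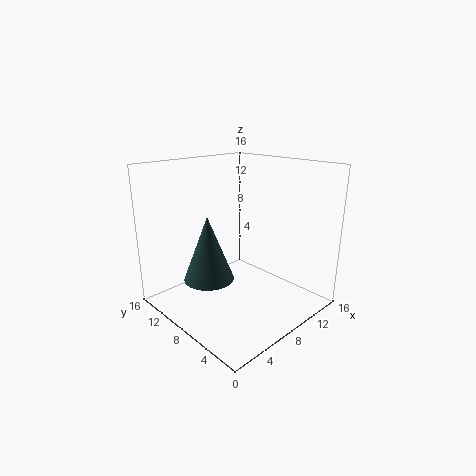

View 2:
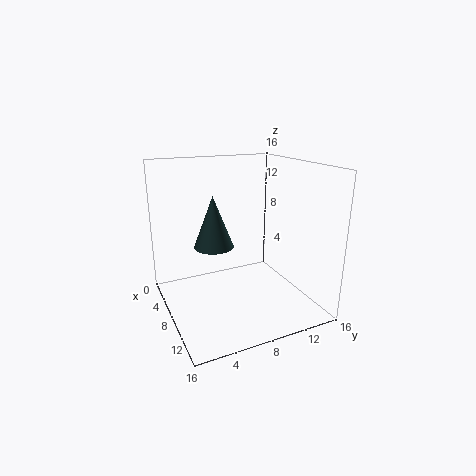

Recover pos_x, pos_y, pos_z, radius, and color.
pos_x = 3; pos_y = 7; pos_z = 5.25; radius = 2.5; color = 'darkslategray'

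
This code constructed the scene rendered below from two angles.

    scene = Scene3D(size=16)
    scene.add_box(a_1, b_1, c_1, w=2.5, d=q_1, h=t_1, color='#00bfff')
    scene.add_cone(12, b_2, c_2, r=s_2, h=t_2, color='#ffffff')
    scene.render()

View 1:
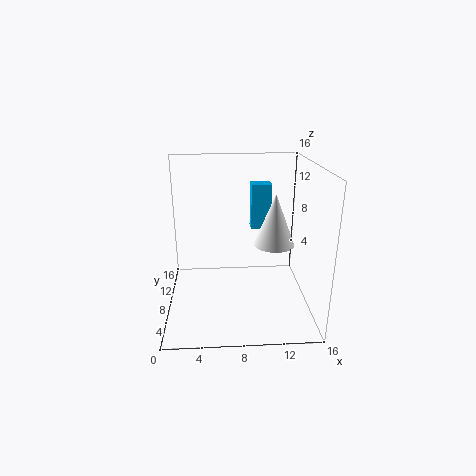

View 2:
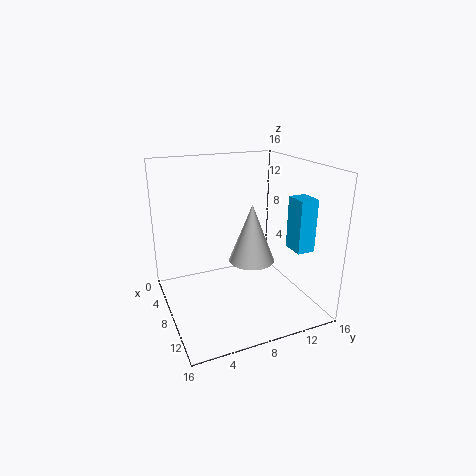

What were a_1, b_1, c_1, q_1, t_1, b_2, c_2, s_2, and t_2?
a_1 = 10
b_1 = 13
c_1 = 7
q_1 = 2
t_1 = 5.75
b_2 = 7.75
c_2 = 7.25
s_2 = 2.25
t_2 = 5.75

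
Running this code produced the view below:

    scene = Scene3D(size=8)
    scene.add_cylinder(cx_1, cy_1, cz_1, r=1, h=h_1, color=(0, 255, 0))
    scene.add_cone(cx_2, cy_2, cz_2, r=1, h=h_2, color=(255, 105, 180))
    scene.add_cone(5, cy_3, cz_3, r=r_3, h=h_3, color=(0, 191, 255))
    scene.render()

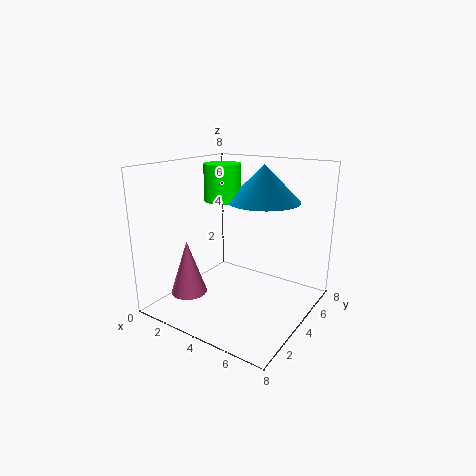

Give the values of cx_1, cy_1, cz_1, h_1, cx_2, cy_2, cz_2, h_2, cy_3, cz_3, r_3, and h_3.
cx_1 = 3
cy_1 = 4
cz_1 = 6
h_1 = 2
cx_2 = 2
cy_2 = 2
cz_2 = 1
h_2 = 3
cy_3 = 5
cz_3 = 6
r_3 = 2
h_3 = 2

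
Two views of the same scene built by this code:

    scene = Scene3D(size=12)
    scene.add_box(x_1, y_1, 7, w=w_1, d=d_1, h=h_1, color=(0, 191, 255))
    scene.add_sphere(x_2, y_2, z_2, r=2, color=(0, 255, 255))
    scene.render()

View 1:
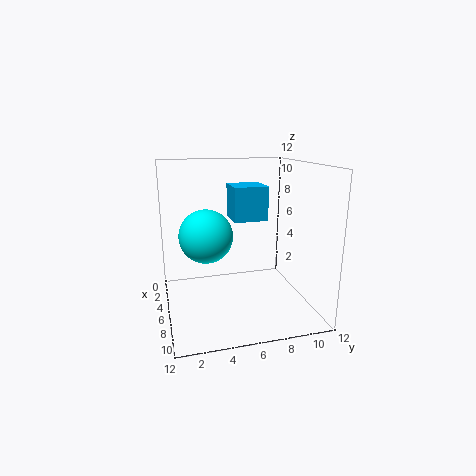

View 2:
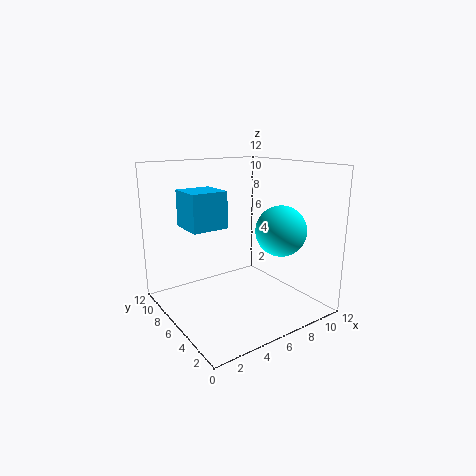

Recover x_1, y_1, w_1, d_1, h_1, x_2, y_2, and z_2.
x_1 = 2
y_1 = 6
w_1 = 3
d_1 = 3
h_1 = 3
x_2 = 8
y_2 = 3
z_2 = 7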